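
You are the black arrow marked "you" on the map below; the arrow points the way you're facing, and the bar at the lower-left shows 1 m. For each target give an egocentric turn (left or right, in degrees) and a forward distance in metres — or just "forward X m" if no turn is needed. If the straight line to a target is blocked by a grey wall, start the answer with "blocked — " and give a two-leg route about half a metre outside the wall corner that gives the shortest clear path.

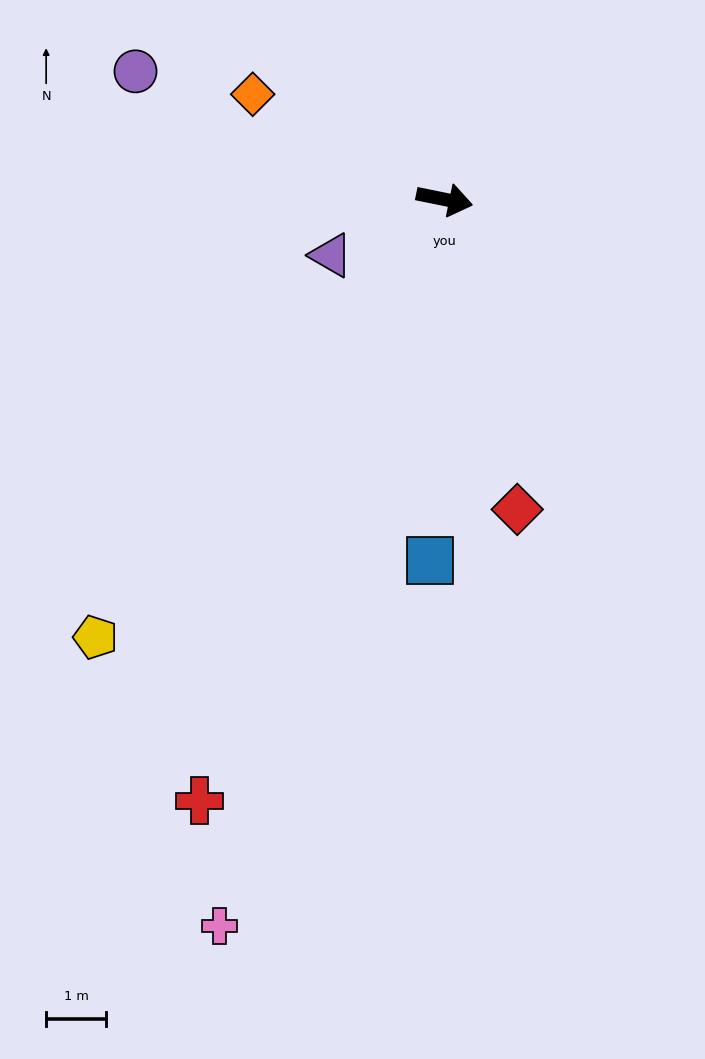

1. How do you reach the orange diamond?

turn left 163°, forward 3.7 m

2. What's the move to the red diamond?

turn right 65°, forward 5.3 m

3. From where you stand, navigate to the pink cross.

turn right 96°, forward 12.7 m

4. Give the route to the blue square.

turn right 81°, forward 6.0 m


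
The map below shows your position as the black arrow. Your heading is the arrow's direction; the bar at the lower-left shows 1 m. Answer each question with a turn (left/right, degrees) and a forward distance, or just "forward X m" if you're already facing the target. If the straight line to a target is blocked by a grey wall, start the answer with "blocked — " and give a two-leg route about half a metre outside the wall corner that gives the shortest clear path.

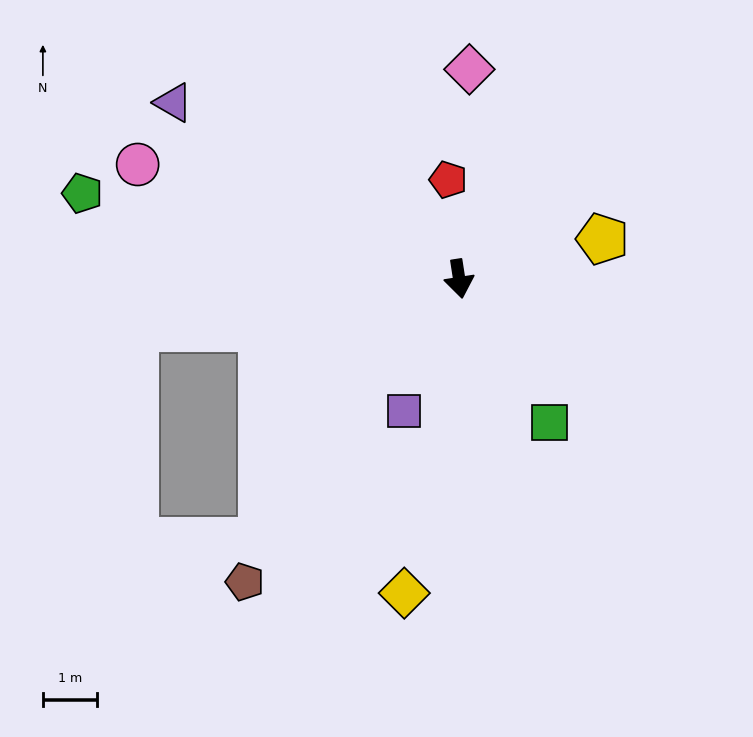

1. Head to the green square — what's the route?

turn left 23°, forward 3.1 m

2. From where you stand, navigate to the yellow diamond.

turn right 19°, forward 5.8 m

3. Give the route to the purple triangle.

turn right 130°, forward 6.2 m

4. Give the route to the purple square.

turn right 32°, forward 2.6 m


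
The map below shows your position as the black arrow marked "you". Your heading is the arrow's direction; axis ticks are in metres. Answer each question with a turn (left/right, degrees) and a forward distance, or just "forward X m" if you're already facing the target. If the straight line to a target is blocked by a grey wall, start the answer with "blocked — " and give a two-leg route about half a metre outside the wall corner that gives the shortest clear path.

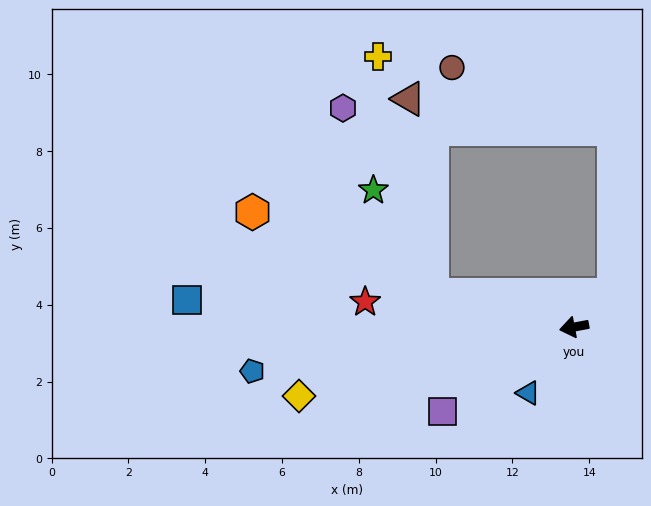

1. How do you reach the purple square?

turn left 22°, forward 4.1 m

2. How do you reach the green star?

blocked — turn right 24°, forward 3.8 m, then turn right 47°, forward 3.1 m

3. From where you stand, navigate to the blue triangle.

turn left 44°, forward 2.1 m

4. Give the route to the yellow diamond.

turn left 3°, forward 7.4 m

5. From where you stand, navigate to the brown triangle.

blocked — turn right 24°, forward 3.8 m, then turn right 70°, forward 5.1 m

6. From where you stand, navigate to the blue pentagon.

turn right 3°, forward 8.5 m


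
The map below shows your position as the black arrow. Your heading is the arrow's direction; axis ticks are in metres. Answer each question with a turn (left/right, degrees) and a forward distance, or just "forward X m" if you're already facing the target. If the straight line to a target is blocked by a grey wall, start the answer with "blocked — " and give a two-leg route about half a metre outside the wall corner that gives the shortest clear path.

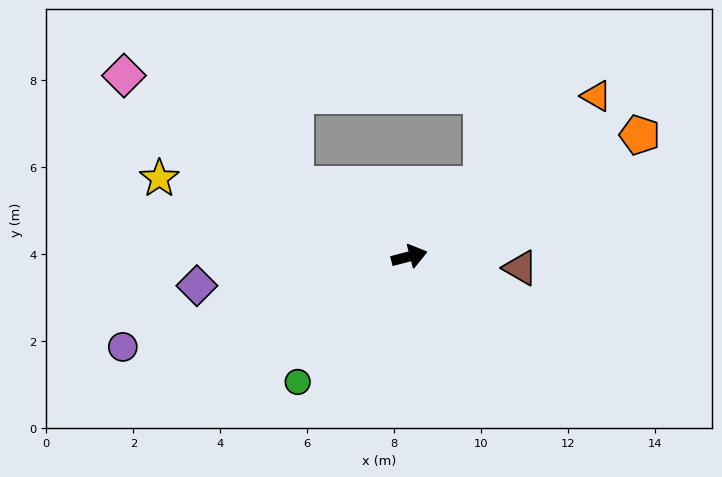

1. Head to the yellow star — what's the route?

turn left 148°, forward 6.0 m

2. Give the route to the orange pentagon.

turn left 13°, forward 6.0 m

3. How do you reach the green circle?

turn right 146°, forward 3.9 m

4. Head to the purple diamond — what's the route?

turn left 173°, forward 4.9 m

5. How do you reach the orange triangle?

turn left 26°, forward 5.7 m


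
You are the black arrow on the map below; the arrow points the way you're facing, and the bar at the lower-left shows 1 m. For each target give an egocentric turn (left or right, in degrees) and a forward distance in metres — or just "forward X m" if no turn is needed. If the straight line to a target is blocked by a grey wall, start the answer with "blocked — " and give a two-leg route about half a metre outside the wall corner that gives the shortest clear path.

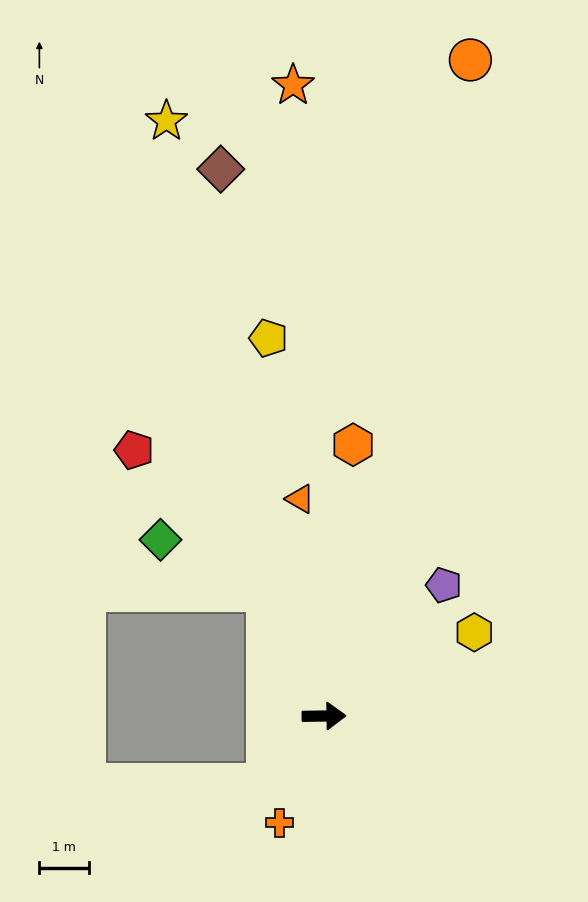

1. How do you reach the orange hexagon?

turn left 83°, forward 5.5 m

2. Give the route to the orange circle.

turn left 77°, forward 13.7 m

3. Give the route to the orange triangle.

turn left 95°, forward 4.4 m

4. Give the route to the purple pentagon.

turn left 47°, forward 3.6 m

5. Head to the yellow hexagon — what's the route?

turn left 28°, forward 3.5 m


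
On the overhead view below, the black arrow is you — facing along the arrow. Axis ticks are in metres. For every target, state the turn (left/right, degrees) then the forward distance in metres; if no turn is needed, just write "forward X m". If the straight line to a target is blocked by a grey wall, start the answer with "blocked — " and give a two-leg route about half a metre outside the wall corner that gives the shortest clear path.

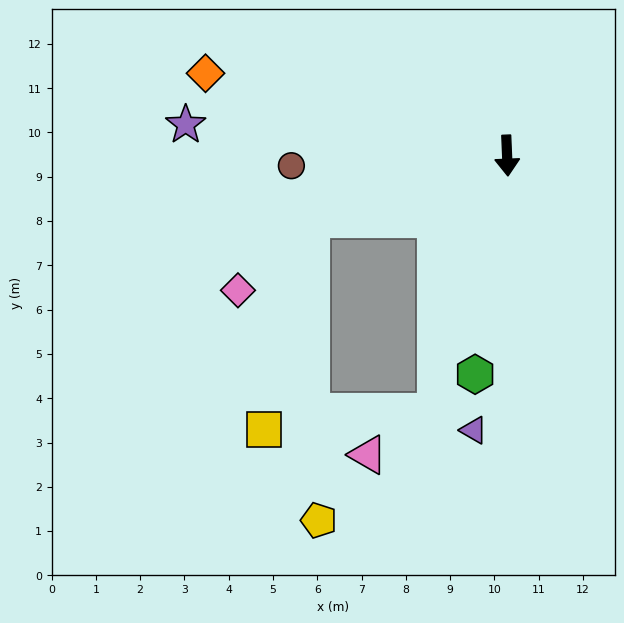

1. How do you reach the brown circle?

turn right 90°, forward 4.9 m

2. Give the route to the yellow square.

blocked — turn right 75°, forward 4.7 m, then turn left 60°, forward 4.9 m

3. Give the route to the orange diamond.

turn right 108°, forward 7.1 m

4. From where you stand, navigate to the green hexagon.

turn right 11°, forward 5.0 m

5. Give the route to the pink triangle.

blocked — turn right 18°, forward 6.0 m, then turn right 42°, forward 1.8 m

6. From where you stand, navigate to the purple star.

turn right 98°, forward 7.3 m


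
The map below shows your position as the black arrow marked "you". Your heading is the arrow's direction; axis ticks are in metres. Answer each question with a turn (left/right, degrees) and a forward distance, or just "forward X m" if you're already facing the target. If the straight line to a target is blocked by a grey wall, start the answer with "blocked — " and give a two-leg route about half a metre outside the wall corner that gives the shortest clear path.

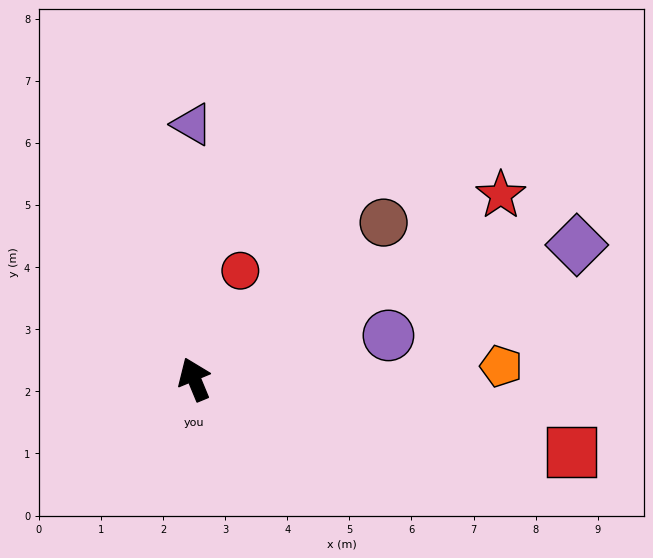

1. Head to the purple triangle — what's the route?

turn right 22°, forward 4.1 m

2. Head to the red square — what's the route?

turn right 123°, forward 6.2 m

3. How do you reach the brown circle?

turn right 73°, forward 4.0 m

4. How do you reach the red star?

turn right 82°, forward 5.8 m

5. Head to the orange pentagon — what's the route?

turn right 110°, forward 4.9 m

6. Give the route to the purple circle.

turn right 100°, forward 3.2 m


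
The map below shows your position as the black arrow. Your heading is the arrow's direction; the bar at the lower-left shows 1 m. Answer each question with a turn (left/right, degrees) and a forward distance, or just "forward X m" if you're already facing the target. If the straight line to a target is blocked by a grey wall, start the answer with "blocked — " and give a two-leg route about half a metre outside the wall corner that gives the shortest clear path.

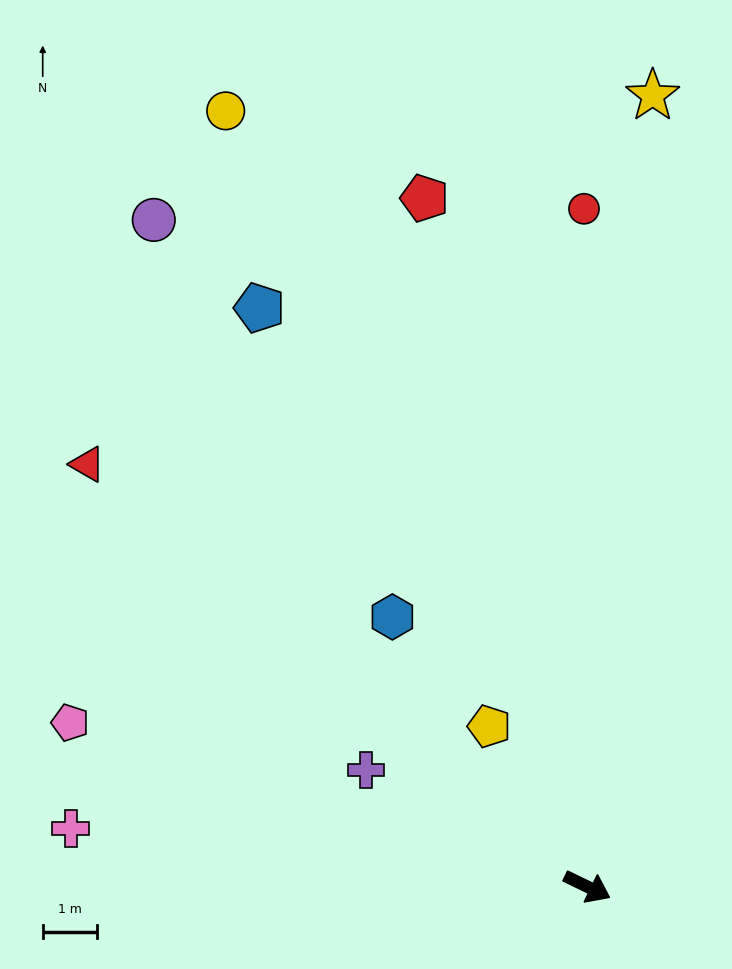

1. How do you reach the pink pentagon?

turn right 172°, forward 9.9 m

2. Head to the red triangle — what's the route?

turn left 166°, forward 12.0 m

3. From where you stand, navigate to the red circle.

turn left 116°, forward 12.4 m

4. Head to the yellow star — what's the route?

turn left 111°, forward 14.5 m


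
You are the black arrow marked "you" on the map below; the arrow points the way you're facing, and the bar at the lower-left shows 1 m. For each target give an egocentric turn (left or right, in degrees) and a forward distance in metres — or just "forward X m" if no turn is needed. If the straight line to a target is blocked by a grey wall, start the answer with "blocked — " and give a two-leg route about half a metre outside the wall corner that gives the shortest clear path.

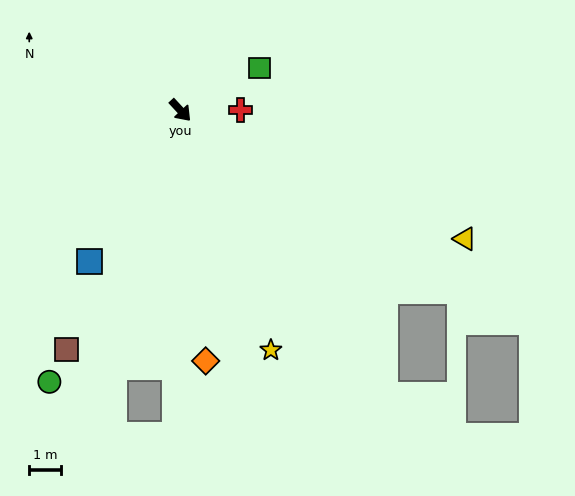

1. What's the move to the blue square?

turn right 74°, forward 5.6 m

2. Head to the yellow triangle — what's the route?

turn left 23°, forward 9.8 m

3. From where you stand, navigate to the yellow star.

turn right 22°, forward 8.1 m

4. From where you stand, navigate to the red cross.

turn left 47°, forward 1.9 m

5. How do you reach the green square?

turn left 75°, forward 2.8 m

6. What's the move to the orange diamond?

turn right 37°, forward 7.9 m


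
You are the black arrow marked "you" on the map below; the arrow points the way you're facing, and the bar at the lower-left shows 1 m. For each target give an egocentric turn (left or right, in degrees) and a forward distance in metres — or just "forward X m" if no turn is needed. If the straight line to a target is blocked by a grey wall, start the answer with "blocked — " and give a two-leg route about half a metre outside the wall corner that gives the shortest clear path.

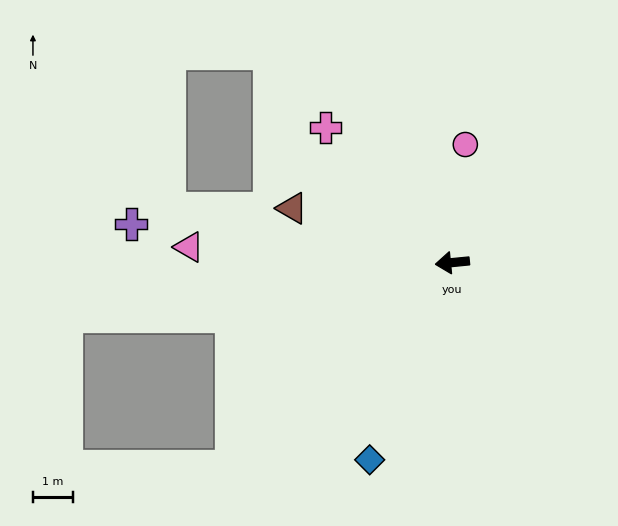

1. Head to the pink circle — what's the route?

turn right 102°, forward 3.0 m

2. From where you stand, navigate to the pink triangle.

turn right 9°, forward 6.6 m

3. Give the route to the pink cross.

turn right 52°, forward 4.6 m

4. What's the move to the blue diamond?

turn left 62°, forward 5.3 m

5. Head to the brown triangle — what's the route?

turn right 24°, forward 4.2 m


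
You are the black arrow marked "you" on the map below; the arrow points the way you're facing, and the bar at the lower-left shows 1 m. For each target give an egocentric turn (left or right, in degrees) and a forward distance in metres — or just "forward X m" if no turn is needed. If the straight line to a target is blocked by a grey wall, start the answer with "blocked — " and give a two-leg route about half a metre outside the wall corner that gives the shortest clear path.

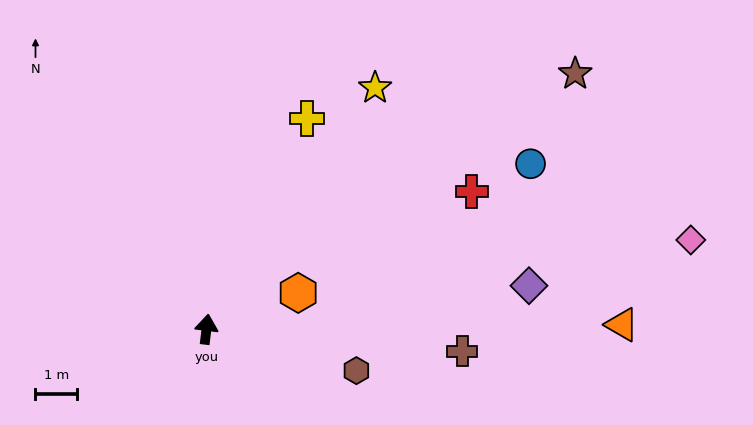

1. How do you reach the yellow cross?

turn right 19°, forward 5.6 m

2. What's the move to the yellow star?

turn right 28°, forward 7.1 m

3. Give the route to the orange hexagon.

turn right 62°, forward 2.4 m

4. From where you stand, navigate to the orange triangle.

turn right 83°, forward 9.9 m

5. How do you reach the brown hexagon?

turn right 99°, forward 3.7 m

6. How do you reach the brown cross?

turn right 88°, forward 6.2 m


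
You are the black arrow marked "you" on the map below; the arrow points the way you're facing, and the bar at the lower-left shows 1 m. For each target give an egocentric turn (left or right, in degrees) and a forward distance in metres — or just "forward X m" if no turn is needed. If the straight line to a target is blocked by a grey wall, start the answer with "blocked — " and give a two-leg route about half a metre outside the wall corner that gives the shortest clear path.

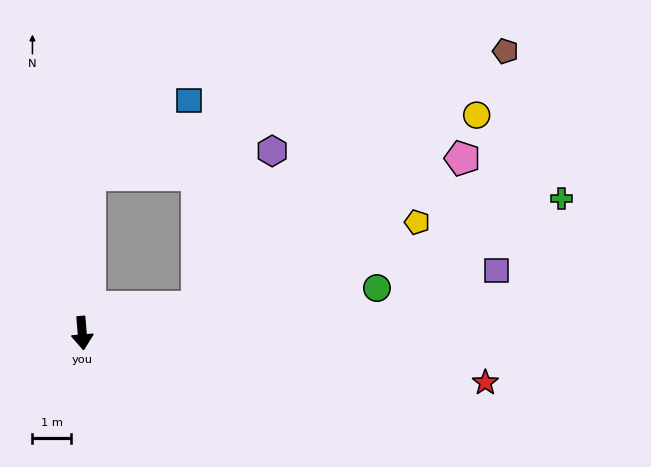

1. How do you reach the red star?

turn left 78°, forward 10.5 m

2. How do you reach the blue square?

blocked — turn left 173°, forward 4.1 m, then turn right 51°, forward 3.2 m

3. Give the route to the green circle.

turn left 94°, forward 7.7 m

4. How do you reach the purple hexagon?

blocked — turn left 98°, forward 3.1 m, then turn left 52°, forward 4.5 m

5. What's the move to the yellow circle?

blocked — turn left 98°, forward 3.1 m, then turn left 22°, forward 8.7 m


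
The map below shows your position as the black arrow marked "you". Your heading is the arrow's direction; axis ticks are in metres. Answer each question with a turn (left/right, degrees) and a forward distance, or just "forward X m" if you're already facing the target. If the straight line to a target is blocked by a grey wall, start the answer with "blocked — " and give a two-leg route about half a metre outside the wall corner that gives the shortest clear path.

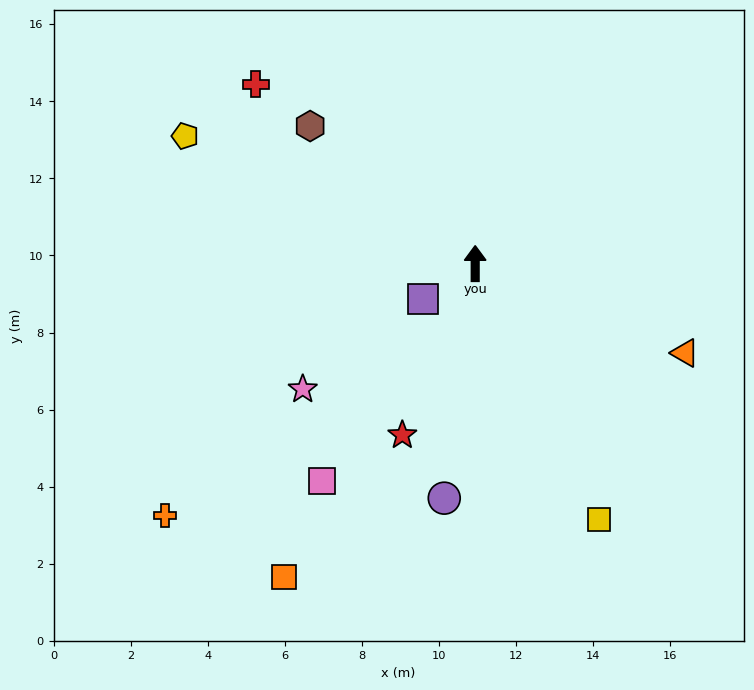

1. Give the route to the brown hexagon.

turn left 50°, forward 5.6 m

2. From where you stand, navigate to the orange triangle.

turn right 113°, forward 5.9 m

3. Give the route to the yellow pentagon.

turn left 66°, forward 8.2 m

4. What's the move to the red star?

turn left 157°, forward 4.8 m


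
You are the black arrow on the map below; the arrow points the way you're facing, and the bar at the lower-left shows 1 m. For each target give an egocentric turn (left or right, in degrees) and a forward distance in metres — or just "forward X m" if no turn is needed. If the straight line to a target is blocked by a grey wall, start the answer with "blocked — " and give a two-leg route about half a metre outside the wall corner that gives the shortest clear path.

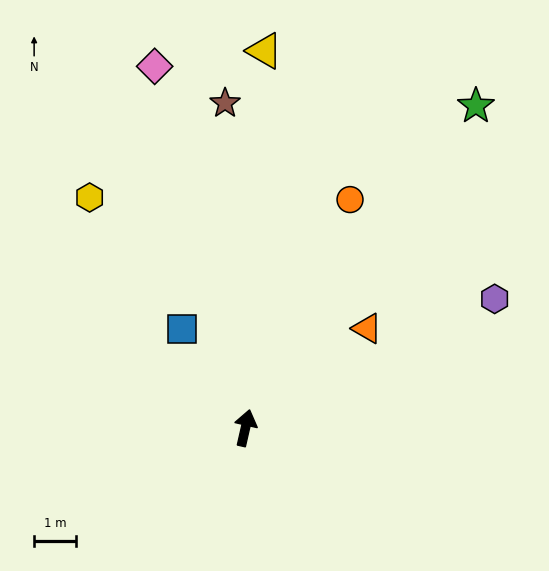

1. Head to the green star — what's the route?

turn right 23°, forward 9.6 m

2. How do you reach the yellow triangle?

turn left 10°, forward 9.1 m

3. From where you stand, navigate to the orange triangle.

turn right 38°, forward 3.8 m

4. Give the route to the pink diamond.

turn left 27°, forward 9.0 m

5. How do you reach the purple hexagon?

turn right 50°, forward 6.8 m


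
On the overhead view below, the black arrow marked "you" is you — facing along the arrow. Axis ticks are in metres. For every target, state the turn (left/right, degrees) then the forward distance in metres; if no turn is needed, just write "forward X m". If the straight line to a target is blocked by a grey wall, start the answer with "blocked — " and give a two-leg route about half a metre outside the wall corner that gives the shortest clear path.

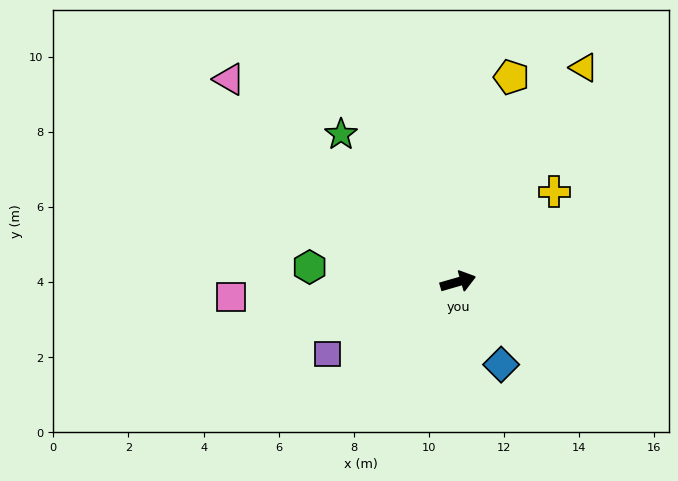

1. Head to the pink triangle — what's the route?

turn left 122°, forward 8.1 m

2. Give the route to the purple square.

turn right 167°, forward 4.0 m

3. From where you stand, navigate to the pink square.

turn left 168°, forward 6.1 m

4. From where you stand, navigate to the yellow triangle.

turn left 43°, forward 6.6 m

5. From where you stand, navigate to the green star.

turn left 112°, forward 5.0 m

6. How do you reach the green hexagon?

turn left 158°, forward 4.0 m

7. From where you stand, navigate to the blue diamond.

turn right 79°, forward 2.5 m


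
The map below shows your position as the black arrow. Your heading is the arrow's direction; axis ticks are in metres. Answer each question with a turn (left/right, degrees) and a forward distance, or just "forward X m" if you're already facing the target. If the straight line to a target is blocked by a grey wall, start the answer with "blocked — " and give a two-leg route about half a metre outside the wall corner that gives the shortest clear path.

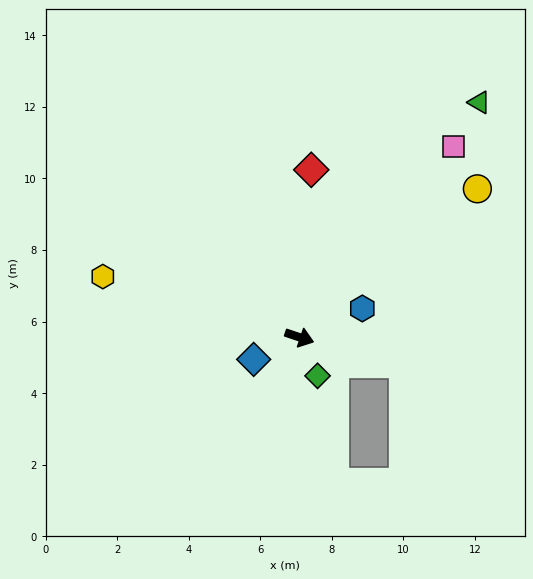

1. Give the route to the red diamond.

turn left 105°, forward 4.7 m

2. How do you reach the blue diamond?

turn right 136°, forward 1.4 m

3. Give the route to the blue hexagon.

turn left 43°, forward 1.9 m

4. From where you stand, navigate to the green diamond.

turn right 46°, forward 1.2 m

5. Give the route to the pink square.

turn left 70°, forward 6.8 m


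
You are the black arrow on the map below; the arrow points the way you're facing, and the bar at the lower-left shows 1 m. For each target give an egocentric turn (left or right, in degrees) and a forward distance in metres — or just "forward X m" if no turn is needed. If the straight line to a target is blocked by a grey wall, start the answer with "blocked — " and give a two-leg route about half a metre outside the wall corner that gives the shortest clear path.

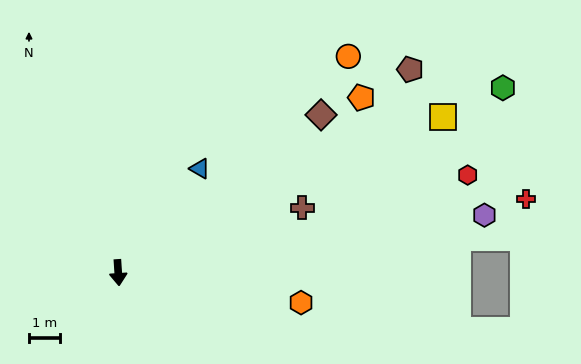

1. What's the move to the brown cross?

turn left 106°, forward 6.3 m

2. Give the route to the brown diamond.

turn left 124°, forward 8.3 m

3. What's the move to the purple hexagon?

turn left 95°, forward 12.0 m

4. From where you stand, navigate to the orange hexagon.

turn left 77°, forward 6.0 m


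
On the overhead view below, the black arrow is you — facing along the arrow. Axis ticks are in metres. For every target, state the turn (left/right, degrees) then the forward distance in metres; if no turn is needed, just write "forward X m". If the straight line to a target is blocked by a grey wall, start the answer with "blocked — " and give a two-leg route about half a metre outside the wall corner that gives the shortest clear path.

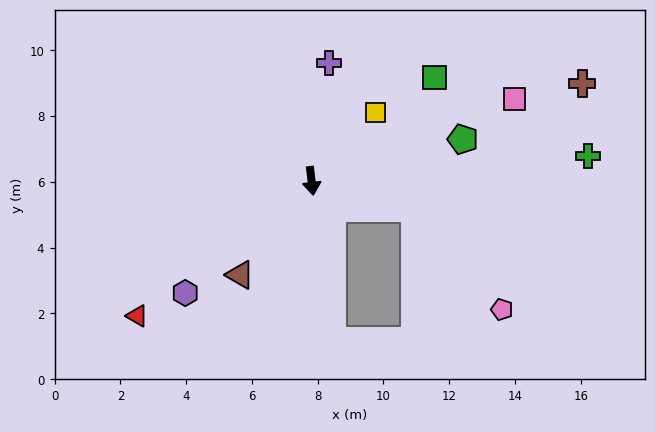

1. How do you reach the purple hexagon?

turn right 55°, forward 5.1 m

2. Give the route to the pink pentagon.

blocked — turn left 69°, forward 3.2 m, then turn right 35°, forward 4.1 m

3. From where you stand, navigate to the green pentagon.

turn left 99°, forward 4.8 m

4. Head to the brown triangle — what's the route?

turn right 44°, forward 3.6 m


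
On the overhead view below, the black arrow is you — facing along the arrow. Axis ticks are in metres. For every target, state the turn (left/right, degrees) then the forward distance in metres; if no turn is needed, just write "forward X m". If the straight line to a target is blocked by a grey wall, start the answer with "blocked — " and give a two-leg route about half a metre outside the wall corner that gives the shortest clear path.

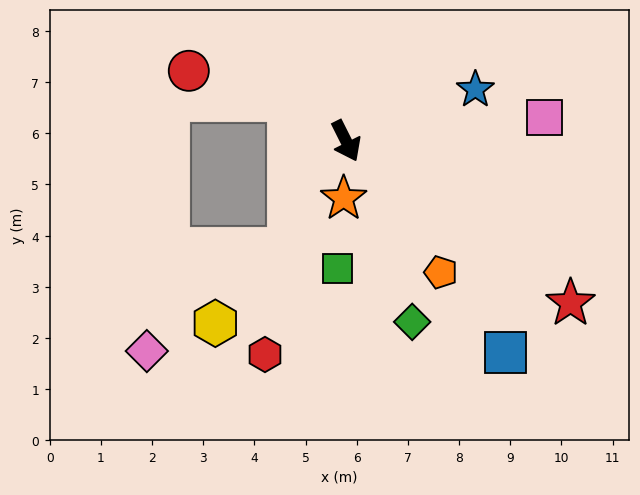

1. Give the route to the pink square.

turn left 70°, forward 3.9 m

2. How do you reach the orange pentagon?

turn left 9°, forward 3.2 m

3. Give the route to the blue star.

turn left 85°, forward 2.7 m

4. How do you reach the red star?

turn left 28°, forward 5.4 m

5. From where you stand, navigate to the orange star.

turn right 29°, forward 1.1 m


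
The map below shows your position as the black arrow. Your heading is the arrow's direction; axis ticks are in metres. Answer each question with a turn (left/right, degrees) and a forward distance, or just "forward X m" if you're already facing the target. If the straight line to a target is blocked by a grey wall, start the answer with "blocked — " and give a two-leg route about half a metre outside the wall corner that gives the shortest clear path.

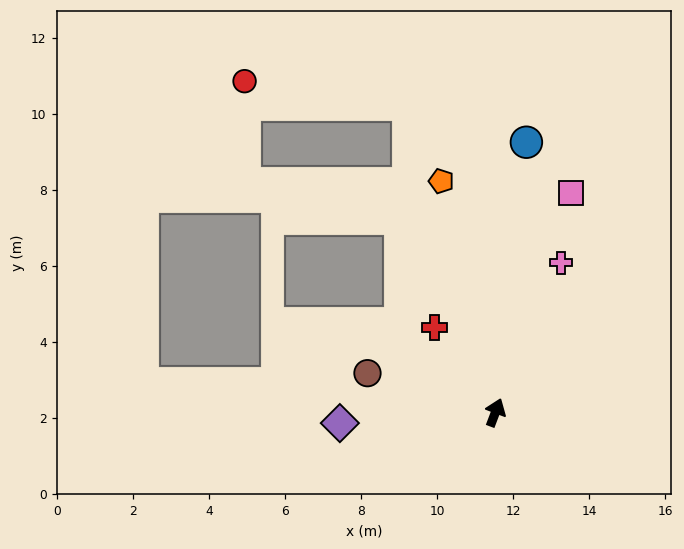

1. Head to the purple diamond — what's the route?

turn left 115°, forward 4.1 m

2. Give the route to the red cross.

turn left 57°, forward 2.8 m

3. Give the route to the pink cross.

turn right 3°, forward 4.3 m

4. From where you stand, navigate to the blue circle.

turn left 14°, forward 7.2 m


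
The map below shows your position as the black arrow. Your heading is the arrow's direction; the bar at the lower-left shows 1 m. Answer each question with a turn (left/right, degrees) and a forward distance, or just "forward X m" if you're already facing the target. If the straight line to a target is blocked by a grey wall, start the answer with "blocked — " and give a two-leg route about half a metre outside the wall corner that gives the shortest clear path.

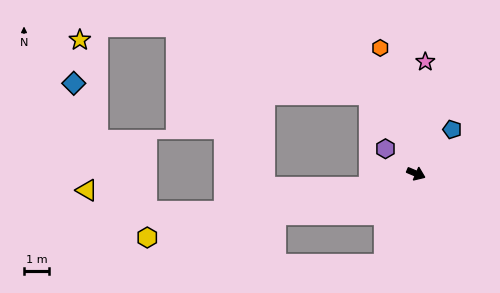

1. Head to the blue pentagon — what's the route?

turn left 74°, forward 2.3 m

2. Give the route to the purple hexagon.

turn left 164°, forward 1.6 m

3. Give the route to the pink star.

turn left 108°, forward 4.5 m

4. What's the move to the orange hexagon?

turn left 129°, forward 5.2 m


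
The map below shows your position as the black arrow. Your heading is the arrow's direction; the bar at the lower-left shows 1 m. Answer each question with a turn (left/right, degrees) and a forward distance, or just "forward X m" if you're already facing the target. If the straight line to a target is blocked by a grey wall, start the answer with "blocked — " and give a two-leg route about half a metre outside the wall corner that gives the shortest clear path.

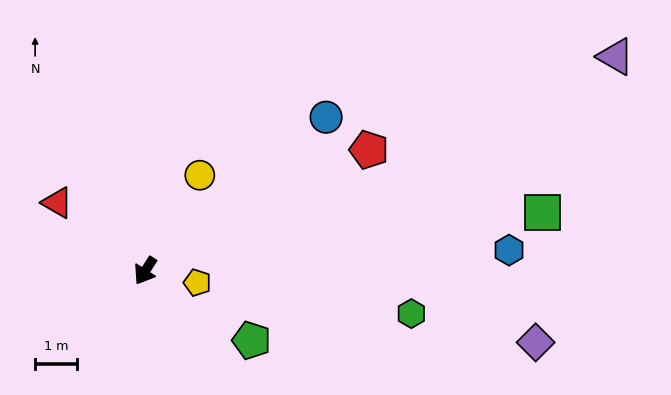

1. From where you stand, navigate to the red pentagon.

turn left 151°, forward 6.1 m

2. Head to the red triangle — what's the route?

turn right 95°, forward 2.7 m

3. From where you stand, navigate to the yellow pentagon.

turn left 110°, forward 1.3 m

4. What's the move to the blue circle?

turn left 163°, forward 5.7 m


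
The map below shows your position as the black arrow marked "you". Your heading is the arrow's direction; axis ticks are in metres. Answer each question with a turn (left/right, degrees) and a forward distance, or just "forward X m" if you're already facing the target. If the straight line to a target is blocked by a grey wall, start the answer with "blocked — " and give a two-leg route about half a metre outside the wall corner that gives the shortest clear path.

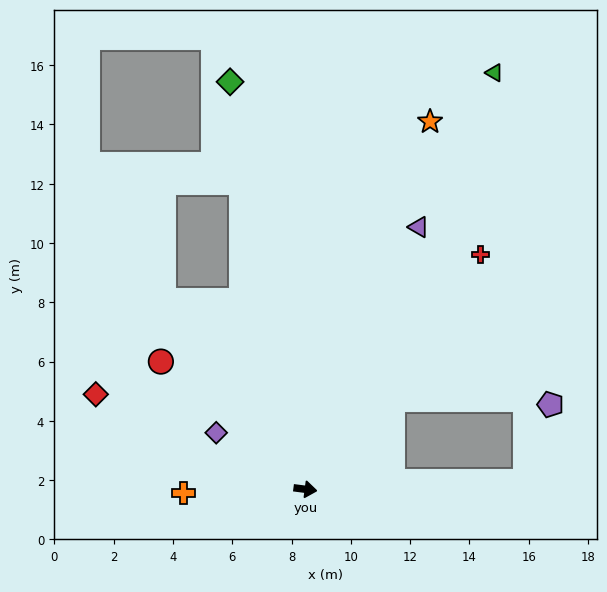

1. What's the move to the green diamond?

turn left 108°, forward 14.0 m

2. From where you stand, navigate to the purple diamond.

turn left 155°, forward 3.6 m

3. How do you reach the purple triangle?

turn left 74°, forward 9.6 m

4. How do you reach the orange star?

turn left 79°, forward 13.1 m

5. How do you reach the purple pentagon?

blocked — turn left 10°, forward 7.4 m, then turn left 69°, forward 2.7 m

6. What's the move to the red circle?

turn left 146°, forward 6.5 m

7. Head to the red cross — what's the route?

turn left 61°, forward 9.9 m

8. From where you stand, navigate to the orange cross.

turn right 171°, forward 4.1 m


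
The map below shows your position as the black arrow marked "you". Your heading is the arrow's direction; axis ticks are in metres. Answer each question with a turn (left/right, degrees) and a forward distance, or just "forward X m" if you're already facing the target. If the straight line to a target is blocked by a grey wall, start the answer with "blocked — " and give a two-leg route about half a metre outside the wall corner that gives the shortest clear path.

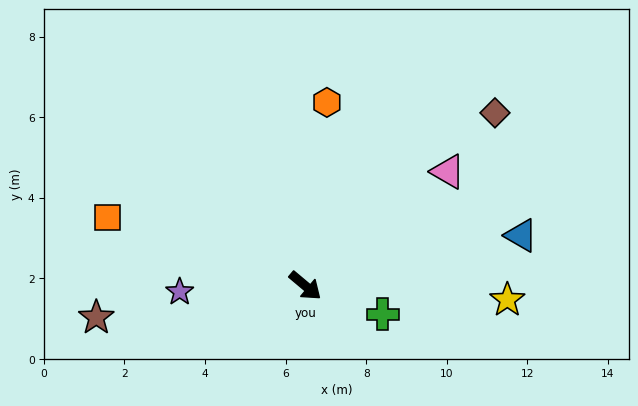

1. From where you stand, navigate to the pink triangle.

turn left 79°, forward 4.5 m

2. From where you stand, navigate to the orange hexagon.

turn left 123°, forward 4.6 m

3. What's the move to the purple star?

turn right 137°, forward 3.1 m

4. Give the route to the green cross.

turn left 20°, forward 2.1 m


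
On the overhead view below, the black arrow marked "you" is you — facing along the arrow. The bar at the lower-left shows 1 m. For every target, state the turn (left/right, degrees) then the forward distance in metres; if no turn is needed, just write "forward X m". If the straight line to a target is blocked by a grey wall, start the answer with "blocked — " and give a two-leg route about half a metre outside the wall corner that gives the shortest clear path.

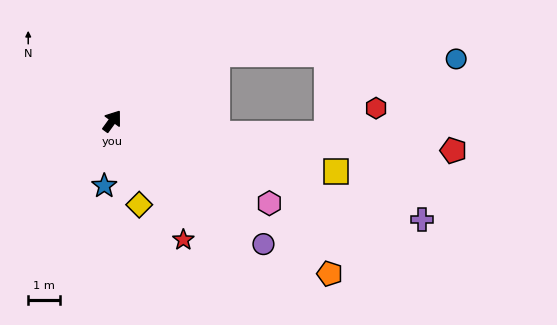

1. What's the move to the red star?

turn right 113°, forward 4.3 m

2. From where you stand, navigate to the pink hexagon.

turn right 82°, forward 5.6 m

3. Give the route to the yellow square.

turn right 67°, forward 7.2 m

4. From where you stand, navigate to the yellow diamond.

turn right 126°, forward 2.8 m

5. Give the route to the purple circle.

turn right 93°, forward 6.1 m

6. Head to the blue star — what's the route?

turn right 151°, forward 2.0 m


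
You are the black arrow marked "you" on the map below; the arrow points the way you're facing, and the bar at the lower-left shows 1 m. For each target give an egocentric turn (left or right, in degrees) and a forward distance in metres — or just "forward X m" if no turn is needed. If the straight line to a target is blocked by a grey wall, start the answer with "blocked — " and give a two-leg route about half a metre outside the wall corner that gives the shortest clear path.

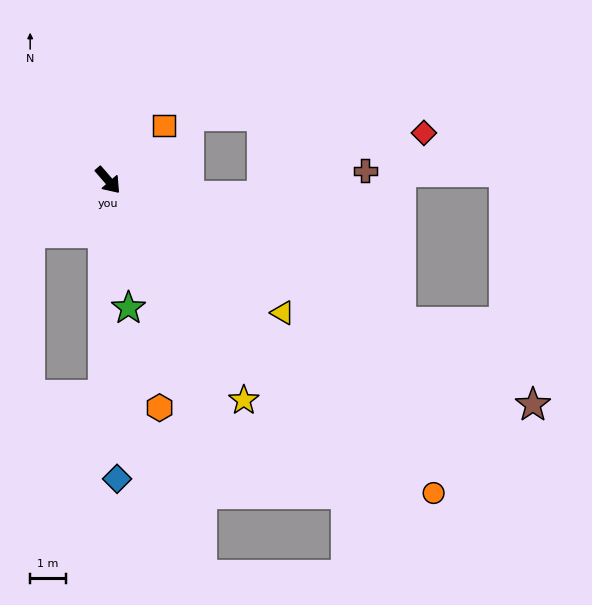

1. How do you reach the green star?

turn right 32°, forward 3.6 m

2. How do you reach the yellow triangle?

turn left 12°, forward 6.2 m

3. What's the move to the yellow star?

turn right 9°, forward 7.3 m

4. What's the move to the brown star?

turn left 21°, forward 13.5 m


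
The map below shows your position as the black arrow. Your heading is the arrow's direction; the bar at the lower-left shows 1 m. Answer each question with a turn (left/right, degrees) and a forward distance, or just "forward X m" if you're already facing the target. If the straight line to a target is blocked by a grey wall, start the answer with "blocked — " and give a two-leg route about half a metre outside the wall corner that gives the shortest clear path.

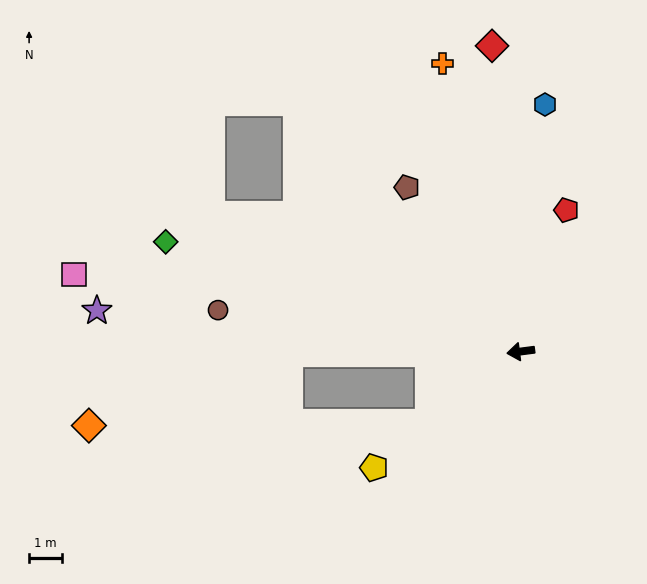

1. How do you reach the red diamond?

turn right 92°, forward 9.3 m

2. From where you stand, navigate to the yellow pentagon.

turn left 31°, forward 5.7 m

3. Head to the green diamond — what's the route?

turn right 25°, forward 11.3 m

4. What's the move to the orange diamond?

blocked — turn right 7°, forward 7.0 m, then turn left 20°, forward 6.4 m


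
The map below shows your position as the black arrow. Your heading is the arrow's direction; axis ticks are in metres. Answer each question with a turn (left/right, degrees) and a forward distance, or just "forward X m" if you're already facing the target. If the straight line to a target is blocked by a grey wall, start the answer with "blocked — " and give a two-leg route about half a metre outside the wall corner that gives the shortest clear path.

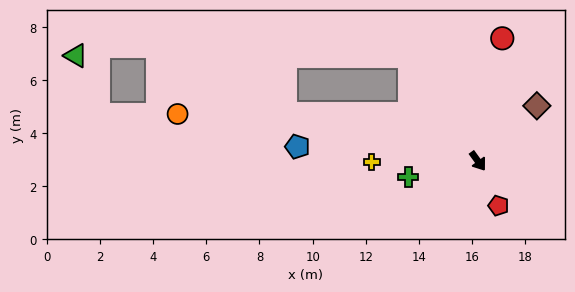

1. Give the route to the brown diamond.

turn left 97°, forward 3.0 m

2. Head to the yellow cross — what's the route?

turn right 125°, forward 4.0 m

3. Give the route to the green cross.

turn right 113°, forward 2.7 m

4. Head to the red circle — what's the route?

turn left 133°, forward 4.7 m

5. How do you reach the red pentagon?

turn right 11°, forward 1.8 m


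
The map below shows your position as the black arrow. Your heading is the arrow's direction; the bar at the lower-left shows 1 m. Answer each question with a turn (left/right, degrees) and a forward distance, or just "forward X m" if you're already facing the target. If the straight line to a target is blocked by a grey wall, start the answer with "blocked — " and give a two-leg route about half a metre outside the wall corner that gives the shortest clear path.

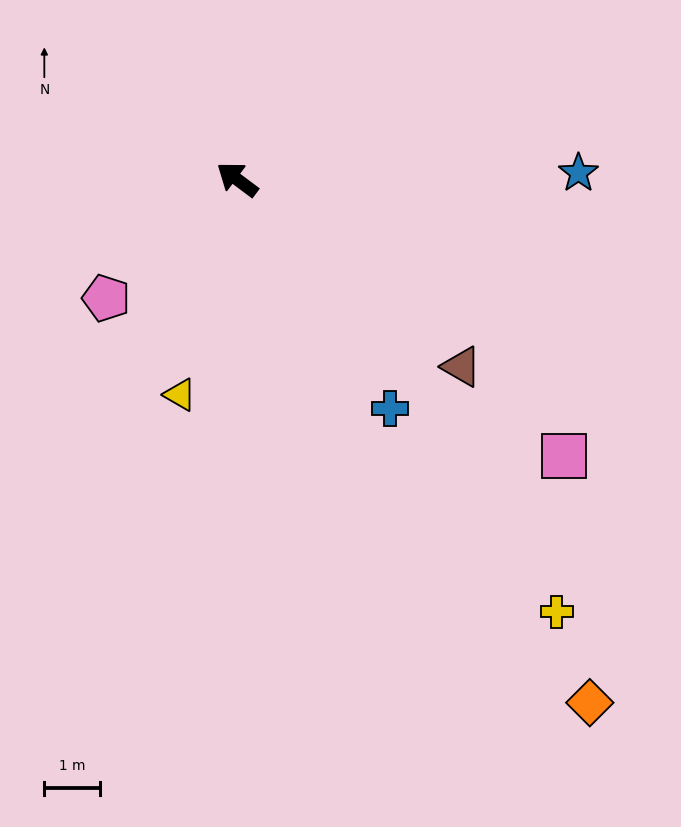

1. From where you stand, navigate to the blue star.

turn right 142°, forward 6.1 m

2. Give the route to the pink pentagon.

turn left 79°, forward 3.2 m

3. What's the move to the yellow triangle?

turn left 112°, forward 4.0 m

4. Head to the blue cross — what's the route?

turn left 161°, forward 4.9 m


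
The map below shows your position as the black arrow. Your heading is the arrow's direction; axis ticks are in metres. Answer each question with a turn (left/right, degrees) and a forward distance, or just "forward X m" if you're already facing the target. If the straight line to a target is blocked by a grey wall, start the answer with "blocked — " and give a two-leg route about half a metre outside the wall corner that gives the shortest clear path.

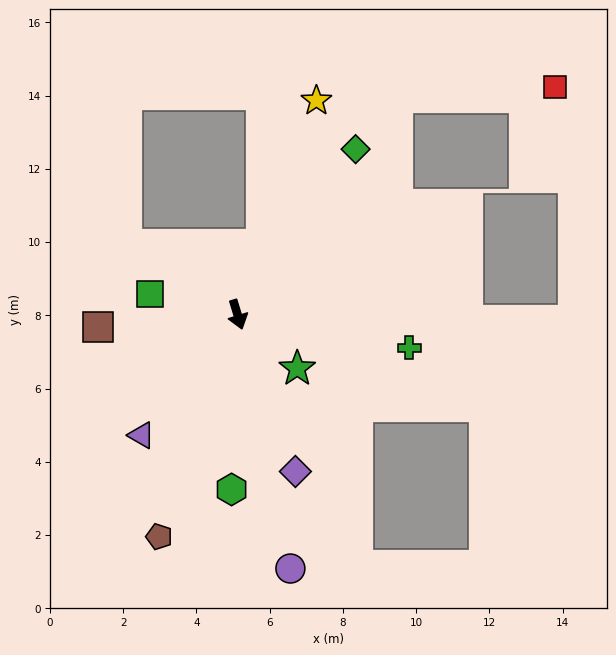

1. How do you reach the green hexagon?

turn right 19°, forward 4.8 m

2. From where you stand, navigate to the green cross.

turn left 62°, forward 4.8 m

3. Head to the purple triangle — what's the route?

turn right 56°, forward 4.2 m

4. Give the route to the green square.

turn right 120°, forward 2.4 m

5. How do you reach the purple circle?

turn right 5°, forward 7.1 m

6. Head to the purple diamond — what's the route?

turn left 3°, forward 4.6 m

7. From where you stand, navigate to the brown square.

turn right 102°, forward 3.8 m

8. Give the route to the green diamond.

turn left 127°, forward 5.5 m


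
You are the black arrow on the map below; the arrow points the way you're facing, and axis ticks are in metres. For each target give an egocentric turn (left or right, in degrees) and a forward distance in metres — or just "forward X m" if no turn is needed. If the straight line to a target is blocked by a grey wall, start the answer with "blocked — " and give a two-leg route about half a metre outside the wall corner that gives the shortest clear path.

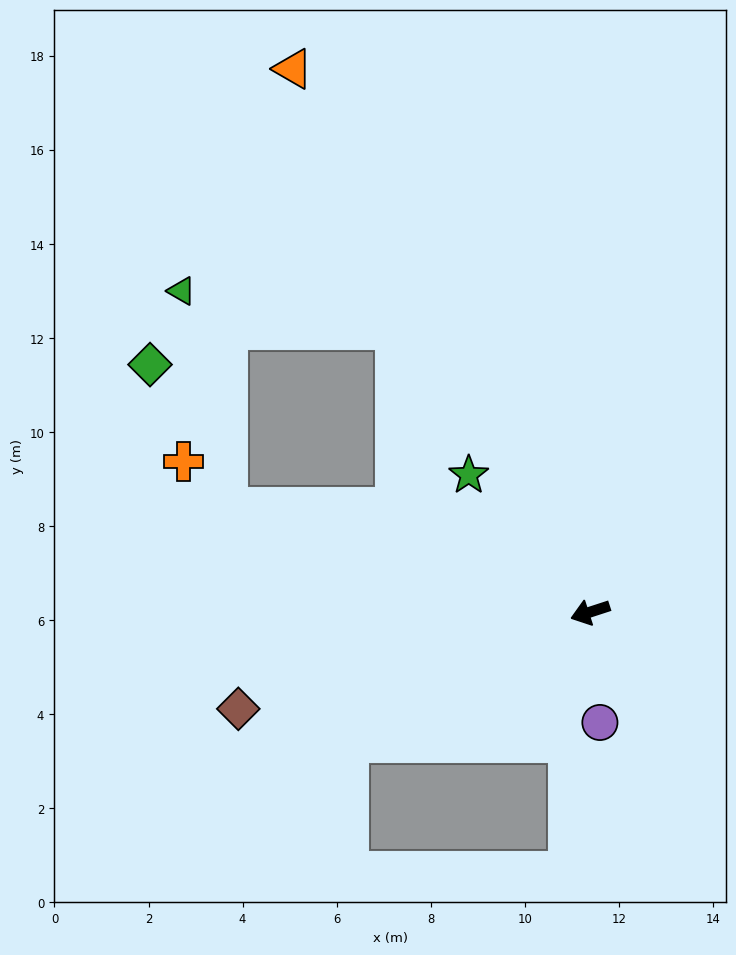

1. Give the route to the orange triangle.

turn right 79°, forward 13.2 m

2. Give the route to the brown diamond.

turn right 3°, forward 7.8 m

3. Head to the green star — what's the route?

turn right 66°, forward 3.9 m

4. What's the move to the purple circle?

turn left 77°, forward 2.4 m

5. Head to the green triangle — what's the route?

blocked — turn right 34°, forward 8.0 m, then turn right 62°, forward 4.7 m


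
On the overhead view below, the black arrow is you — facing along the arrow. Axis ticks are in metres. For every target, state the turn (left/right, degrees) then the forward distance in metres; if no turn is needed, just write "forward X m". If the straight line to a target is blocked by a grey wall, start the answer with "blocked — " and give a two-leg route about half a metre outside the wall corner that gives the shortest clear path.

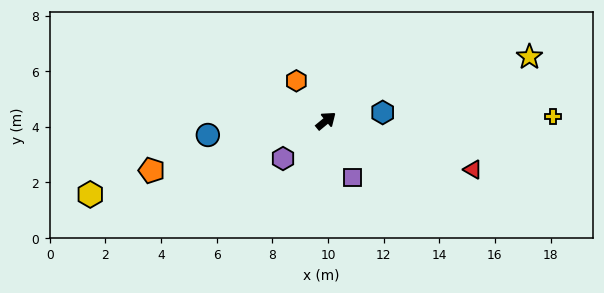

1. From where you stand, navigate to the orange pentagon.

turn left 156°, forward 6.5 m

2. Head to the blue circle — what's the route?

turn left 147°, forward 4.3 m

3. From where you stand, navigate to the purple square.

turn right 104°, forward 2.3 m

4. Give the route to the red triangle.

turn right 58°, forward 5.6 m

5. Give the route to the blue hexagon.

turn right 31°, forward 2.1 m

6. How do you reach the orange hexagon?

turn left 87°, forward 1.8 m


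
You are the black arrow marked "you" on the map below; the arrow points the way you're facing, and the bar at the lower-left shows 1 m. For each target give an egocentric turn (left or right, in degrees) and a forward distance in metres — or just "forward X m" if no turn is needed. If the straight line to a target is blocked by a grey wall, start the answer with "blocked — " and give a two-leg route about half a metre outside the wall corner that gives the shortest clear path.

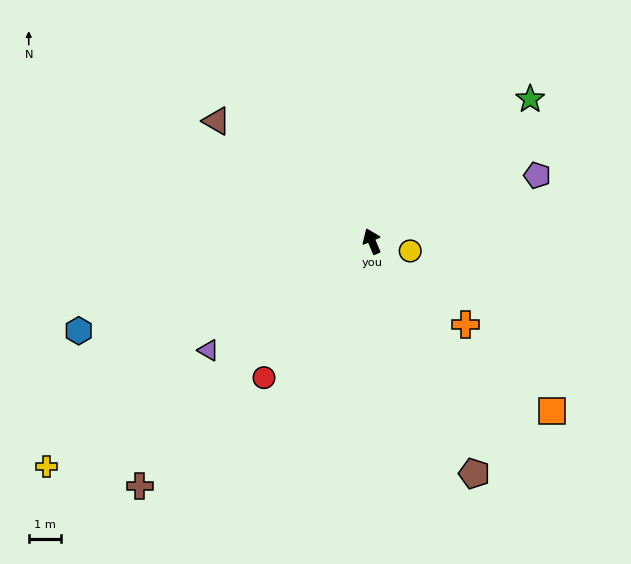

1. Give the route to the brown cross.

turn left 114°, forward 10.3 m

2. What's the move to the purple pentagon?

turn right 91°, forward 5.4 m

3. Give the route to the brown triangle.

turn left 30°, forward 6.0 m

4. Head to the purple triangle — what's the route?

turn left 101°, forward 6.0 m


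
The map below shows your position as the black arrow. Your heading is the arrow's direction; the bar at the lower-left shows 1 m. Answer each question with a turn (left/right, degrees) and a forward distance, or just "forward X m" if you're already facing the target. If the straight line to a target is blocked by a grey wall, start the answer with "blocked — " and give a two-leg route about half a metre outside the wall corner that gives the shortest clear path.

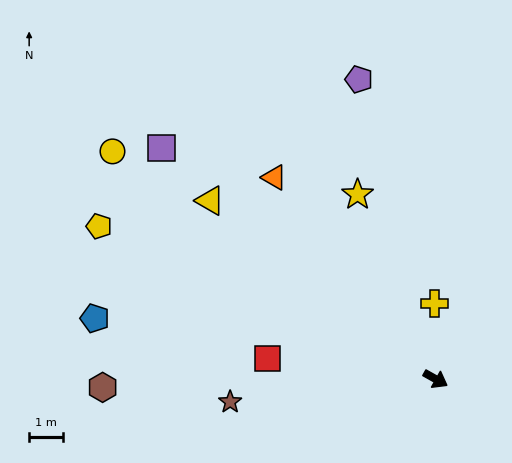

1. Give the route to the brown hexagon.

turn right 149°, forward 10.0 m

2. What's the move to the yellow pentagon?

turn right 175°, forward 11.1 m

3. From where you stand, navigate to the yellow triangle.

turn left 171°, forward 8.6 m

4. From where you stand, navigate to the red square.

turn right 158°, forward 5.1 m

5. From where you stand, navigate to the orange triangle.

turn left 158°, forward 7.7 m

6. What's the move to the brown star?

turn right 144°, forward 6.2 m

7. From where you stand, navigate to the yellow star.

turn left 142°, forward 6.0 m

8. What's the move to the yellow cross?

turn left 120°, forward 2.3 m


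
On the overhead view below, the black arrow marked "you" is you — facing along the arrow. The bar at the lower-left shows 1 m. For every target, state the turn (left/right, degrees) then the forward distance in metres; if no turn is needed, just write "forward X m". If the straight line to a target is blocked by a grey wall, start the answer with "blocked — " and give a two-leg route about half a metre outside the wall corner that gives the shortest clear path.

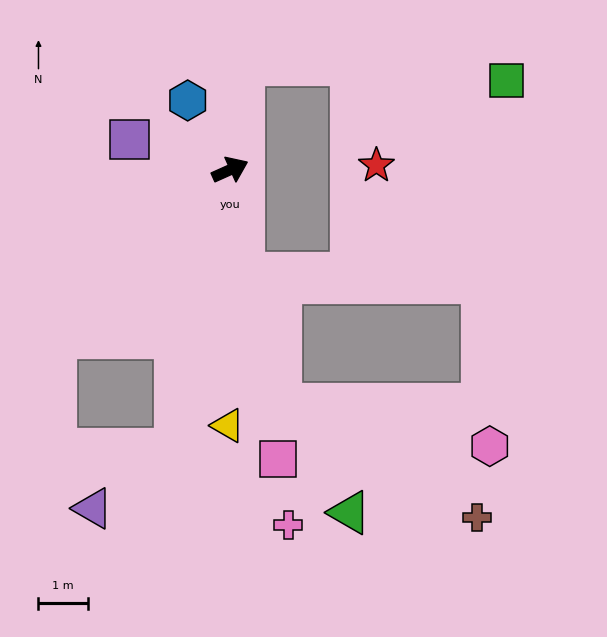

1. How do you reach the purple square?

turn left 139°, forward 2.1 m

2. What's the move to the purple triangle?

blocked — turn right 125°, forward 5.8 m, then turn right 43°, forward 2.1 m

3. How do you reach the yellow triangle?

turn right 115°, forward 5.2 m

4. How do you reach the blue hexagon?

turn left 97°, forward 1.7 m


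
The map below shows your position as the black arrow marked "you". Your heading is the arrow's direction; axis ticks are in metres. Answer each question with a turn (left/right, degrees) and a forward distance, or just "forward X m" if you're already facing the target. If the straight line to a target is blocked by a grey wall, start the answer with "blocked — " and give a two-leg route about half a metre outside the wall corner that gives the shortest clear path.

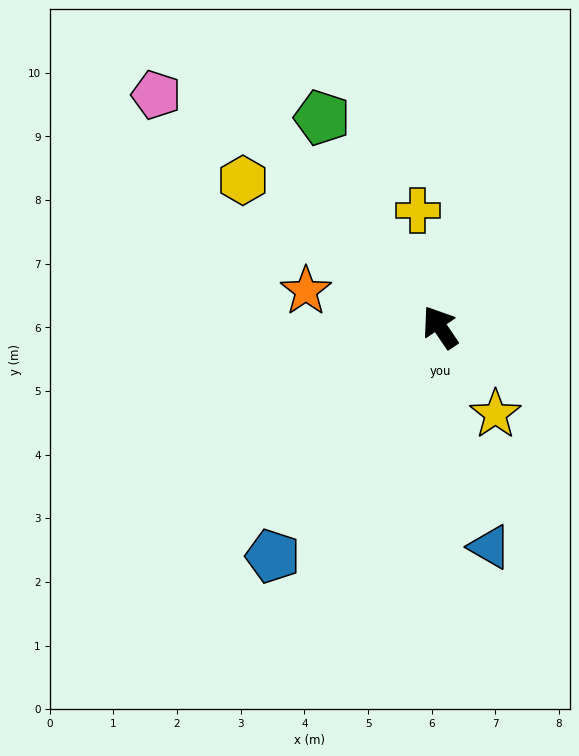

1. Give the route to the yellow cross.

turn right 23°, forward 1.9 m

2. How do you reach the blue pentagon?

turn left 110°, forward 4.5 m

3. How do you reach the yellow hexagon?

turn left 19°, forward 3.9 m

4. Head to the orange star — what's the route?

turn left 41°, forward 2.2 m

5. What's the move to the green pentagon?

turn right 5°, forward 3.8 m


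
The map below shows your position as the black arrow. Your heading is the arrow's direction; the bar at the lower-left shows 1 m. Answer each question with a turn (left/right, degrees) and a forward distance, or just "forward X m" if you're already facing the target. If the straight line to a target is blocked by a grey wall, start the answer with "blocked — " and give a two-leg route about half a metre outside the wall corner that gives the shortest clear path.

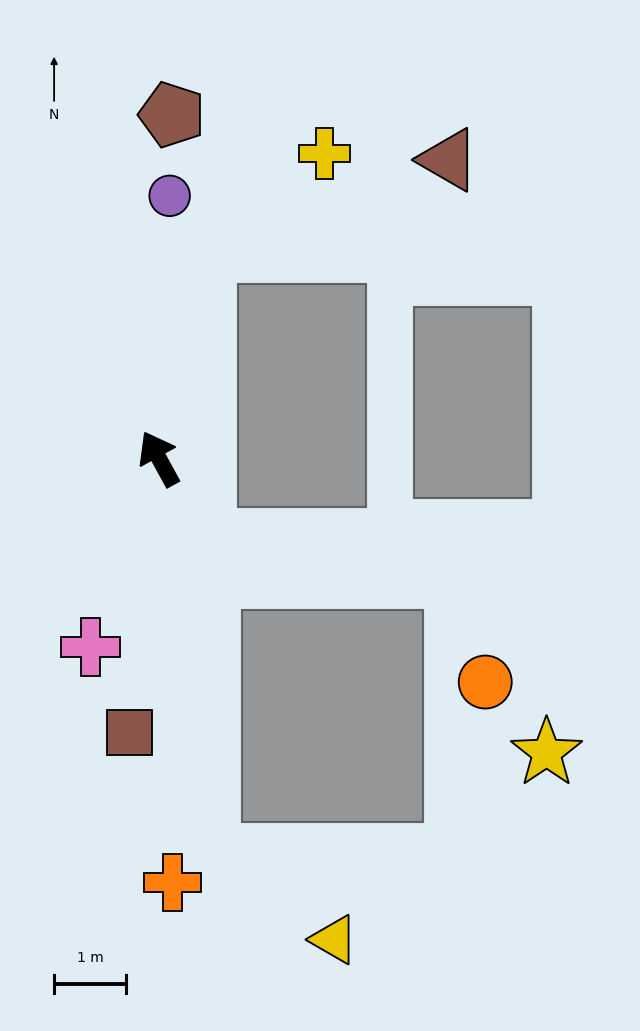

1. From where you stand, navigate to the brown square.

turn left 145°, forward 3.8 m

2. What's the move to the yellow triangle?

blocked — turn left 159°, forward 5.6 m, then turn left 48°, forward 2.1 m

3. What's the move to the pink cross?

turn left 131°, forward 2.8 m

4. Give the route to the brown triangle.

blocked — turn right 41°, forward 3.0 m, then turn right 57°, forward 3.6 m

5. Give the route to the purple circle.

turn right 31°, forward 3.7 m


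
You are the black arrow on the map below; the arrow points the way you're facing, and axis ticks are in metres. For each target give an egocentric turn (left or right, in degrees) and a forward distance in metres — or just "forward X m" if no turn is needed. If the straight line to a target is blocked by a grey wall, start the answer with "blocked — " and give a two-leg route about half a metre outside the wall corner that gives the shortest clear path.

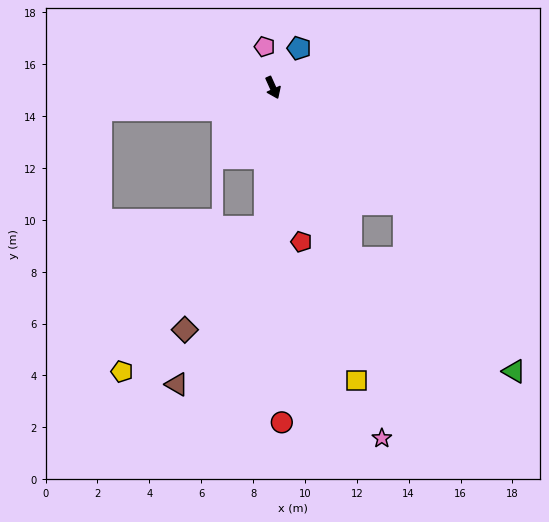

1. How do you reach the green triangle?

blocked — turn left 24°, forward 6.7 m, then turn right 15°, forward 7.7 m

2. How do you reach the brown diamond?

blocked — turn right 28°, forward 5.4 m, then turn right 34°, forward 5.0 m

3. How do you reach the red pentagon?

turn right 14°, forward 6.0 m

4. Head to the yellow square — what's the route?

turn right 8°, forward 11.7 m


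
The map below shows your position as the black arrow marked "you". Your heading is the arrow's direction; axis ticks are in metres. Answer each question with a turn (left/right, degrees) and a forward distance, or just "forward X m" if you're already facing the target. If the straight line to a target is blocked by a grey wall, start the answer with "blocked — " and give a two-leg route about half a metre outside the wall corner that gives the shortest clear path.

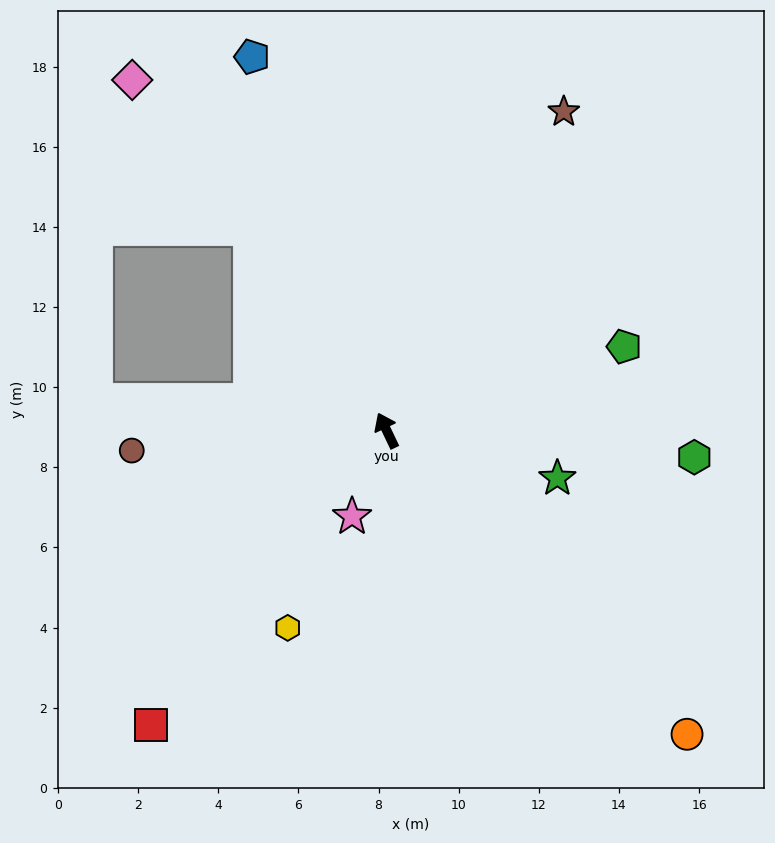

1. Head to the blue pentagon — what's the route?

turn right 6°, forward 9.9 m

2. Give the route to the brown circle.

turn left 69°, forward 6.4 m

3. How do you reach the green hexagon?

turn right 120°, forward 7.7 m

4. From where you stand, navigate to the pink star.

turn left 133°, forward 2.3 m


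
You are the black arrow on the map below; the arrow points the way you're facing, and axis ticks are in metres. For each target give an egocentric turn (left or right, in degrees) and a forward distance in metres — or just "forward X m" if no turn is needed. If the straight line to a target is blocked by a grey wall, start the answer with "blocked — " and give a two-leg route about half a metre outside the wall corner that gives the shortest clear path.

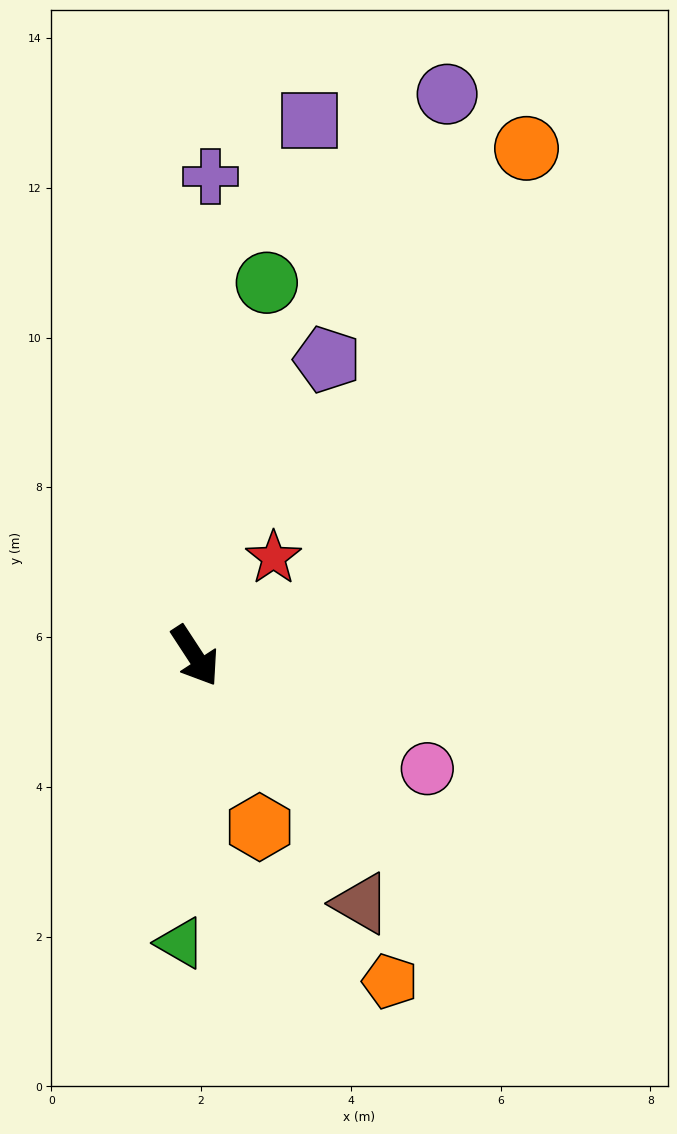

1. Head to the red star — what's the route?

turn left 108°, forward 1.7 m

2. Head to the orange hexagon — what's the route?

turn right 12°, forward 2.4 m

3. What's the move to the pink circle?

turn left 31°, forward 3.4 m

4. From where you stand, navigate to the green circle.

turn left 136°, forward 5.1 m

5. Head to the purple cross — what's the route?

turn left 145°, forward 6.4 m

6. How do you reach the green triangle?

turn right 36°, forward 3.8 m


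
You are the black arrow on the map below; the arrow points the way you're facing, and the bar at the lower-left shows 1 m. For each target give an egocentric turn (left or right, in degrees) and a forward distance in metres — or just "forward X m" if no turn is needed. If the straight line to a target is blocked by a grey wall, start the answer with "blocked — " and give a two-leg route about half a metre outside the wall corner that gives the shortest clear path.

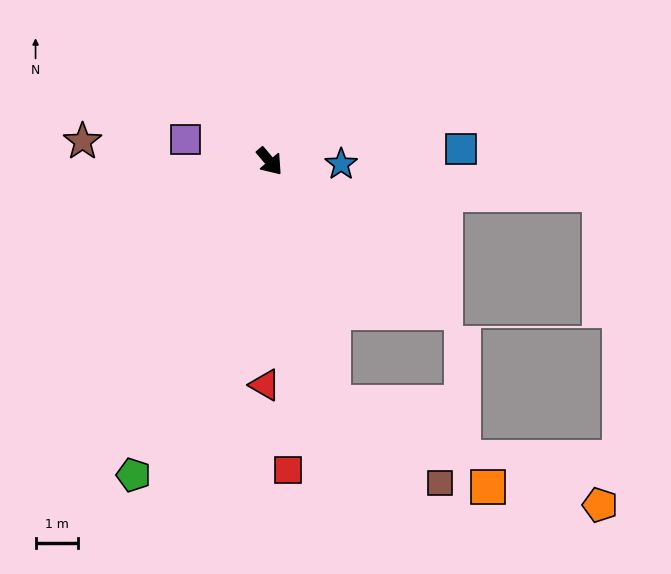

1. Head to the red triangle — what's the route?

turn right 41°, forward 5.2 m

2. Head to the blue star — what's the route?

turn left 48°, forward 1.7 m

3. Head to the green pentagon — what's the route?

turn right 64°, forward 8.0 m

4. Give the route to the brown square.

blocked — turn right 26°, forward 5.9 m, then turn left 39°, forward 3.1 m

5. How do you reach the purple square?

turn right 145°, forward 2.0 m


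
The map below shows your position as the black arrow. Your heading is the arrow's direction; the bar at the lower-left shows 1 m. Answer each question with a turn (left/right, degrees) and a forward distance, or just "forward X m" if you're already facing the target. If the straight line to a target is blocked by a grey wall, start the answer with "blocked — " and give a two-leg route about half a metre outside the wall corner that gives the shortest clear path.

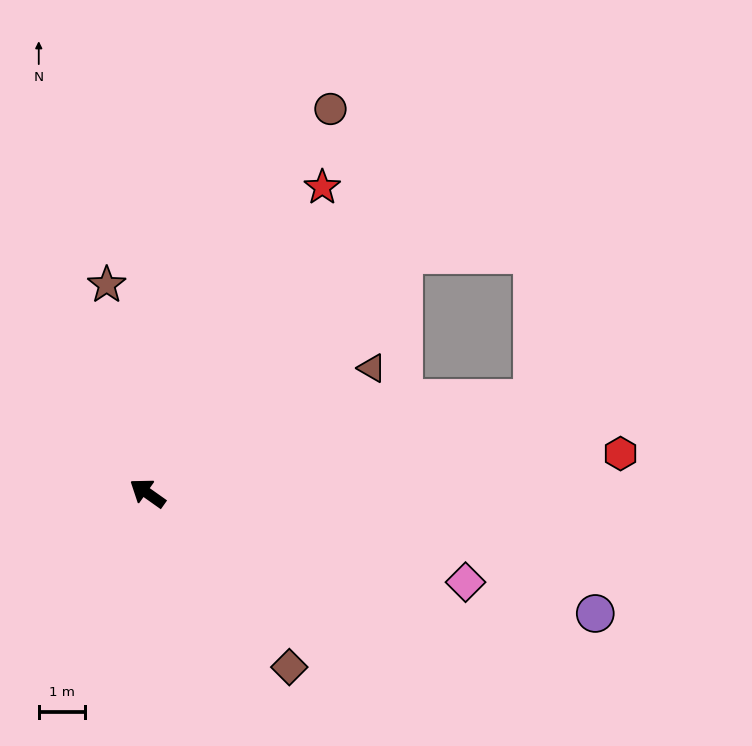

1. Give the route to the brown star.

turn right 44°, forward 4.6 m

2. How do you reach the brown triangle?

turn right 116°, forward 5.5 m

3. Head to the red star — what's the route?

turn right 84°, forward 7.6 m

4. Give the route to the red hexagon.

turn right 140°, forward 10.2 m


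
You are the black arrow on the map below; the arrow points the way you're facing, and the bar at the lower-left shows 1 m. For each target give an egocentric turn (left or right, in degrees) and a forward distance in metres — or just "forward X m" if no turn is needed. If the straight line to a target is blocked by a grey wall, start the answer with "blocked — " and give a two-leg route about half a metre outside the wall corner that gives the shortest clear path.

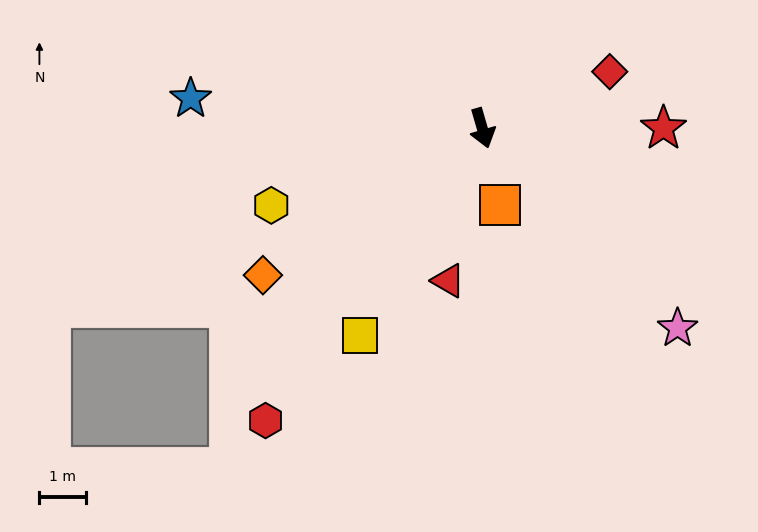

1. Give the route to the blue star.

turn right 112°, forward 6.2 m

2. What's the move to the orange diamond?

turn right 72°, forward 5.6 m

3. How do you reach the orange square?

turn right 3°, forward 1.7 m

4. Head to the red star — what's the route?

turn left 74°, forward 3.9 m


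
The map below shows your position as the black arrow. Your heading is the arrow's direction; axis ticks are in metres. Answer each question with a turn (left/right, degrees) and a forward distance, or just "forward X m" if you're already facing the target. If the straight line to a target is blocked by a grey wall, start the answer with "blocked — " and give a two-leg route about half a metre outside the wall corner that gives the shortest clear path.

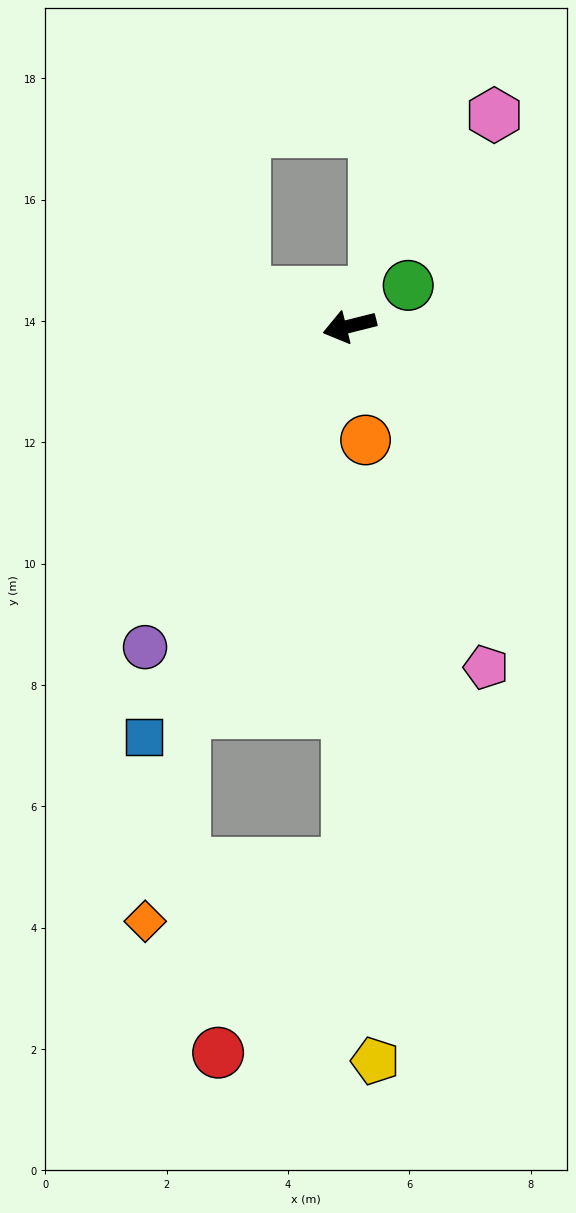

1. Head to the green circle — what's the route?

turn right 159°, forward 1.2 m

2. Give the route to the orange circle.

turn left 84°, forward 1.9 m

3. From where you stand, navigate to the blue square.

turn left 49°, forward 7.6 m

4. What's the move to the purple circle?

turn left 43°, forward 6.3 m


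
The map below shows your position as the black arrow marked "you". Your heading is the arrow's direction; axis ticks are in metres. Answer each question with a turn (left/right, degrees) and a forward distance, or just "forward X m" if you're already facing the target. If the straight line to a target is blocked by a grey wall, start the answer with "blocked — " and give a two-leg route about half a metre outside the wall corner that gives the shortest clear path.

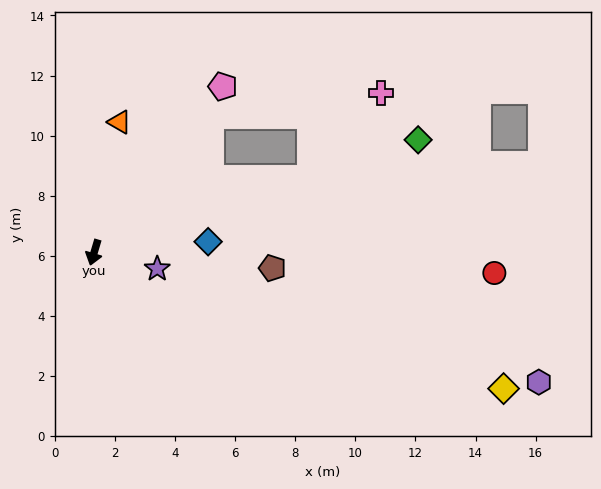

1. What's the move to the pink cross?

blocked — turn left 126°, forward 7.6 m, then turn left 30°, forward 3.7 m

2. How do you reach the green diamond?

turn left 126°, forward 11.4 m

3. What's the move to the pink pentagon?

turn left 159°, forward 7.0 m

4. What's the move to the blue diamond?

turn left 112°, forward 3.8 m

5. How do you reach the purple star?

turn left 92°, forward 2.2 m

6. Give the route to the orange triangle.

turn right 174°, forward 4.4 m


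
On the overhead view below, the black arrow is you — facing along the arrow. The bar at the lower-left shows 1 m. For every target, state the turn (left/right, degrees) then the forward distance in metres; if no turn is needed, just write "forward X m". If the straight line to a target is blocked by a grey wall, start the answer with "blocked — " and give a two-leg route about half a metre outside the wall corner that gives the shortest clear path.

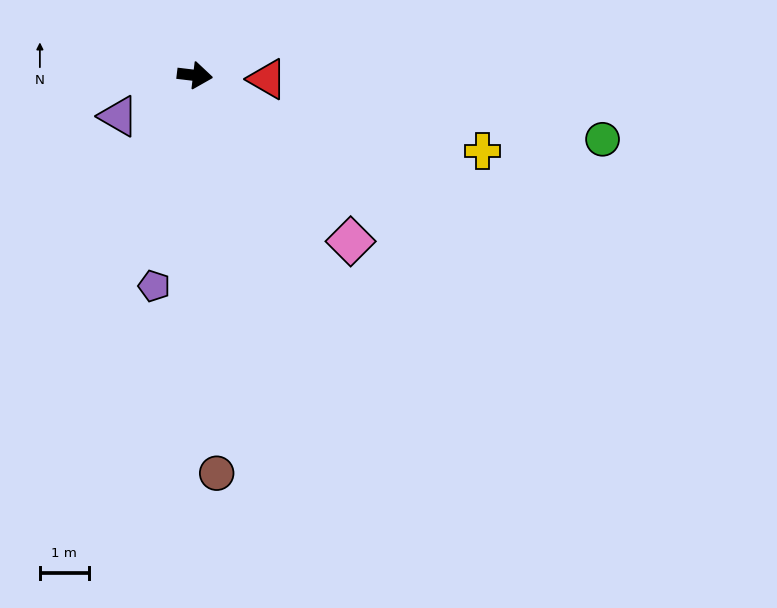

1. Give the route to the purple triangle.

turn right 145°, forward 1.8 m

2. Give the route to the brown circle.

turn right 80°, forward 8.2 m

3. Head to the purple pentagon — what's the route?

turn right 94°, forward 4.4 m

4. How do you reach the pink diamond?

turn right 40°, forward 4.7 m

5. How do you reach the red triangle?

turn left 4°, forward 1.5 m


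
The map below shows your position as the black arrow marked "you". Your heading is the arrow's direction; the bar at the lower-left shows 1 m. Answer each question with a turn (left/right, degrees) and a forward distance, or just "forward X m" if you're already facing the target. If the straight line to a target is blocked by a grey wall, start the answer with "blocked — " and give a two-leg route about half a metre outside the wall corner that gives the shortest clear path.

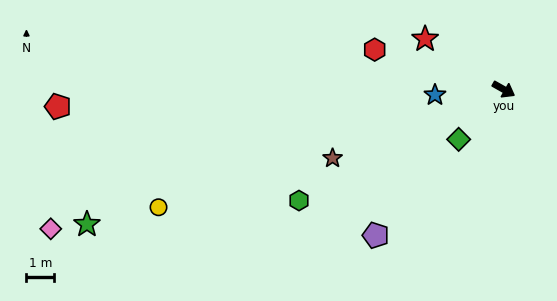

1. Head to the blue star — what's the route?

turn right 146°, forward 2.5 m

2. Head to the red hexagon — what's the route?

turn right 168°, forward 4.8 m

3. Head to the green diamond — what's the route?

turn right 103°, forward 2.4 m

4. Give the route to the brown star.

turn right 129°, forward 6.6 m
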